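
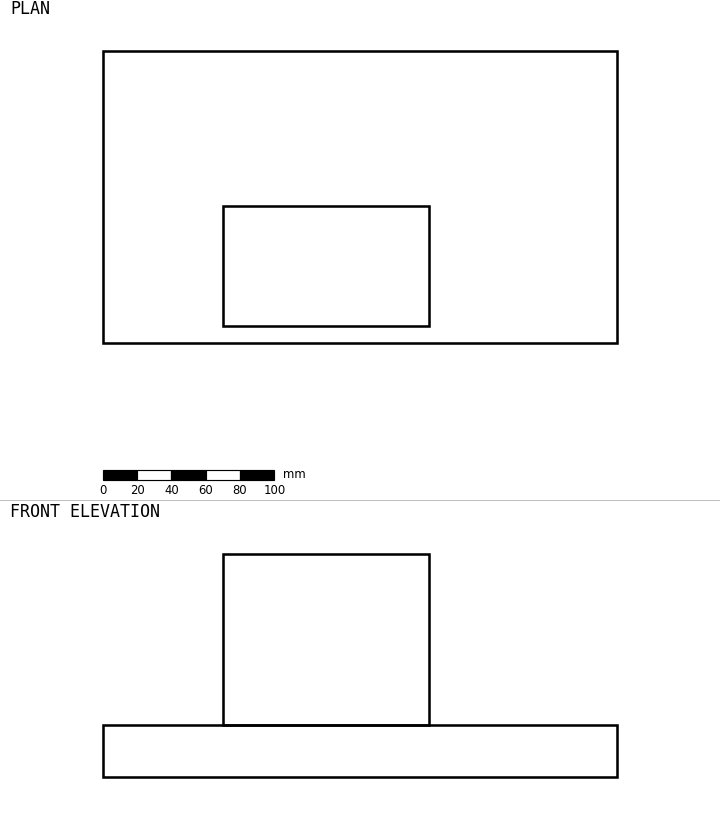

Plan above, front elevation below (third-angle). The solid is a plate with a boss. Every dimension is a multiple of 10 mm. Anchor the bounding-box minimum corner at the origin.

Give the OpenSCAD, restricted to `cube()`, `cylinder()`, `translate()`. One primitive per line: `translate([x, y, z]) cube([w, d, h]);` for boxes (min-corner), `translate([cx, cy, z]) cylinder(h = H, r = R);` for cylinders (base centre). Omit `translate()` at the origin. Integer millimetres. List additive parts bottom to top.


cube([300, 170, 30]);
translate([70, 10, 30]) cube([120, 70, 100]);


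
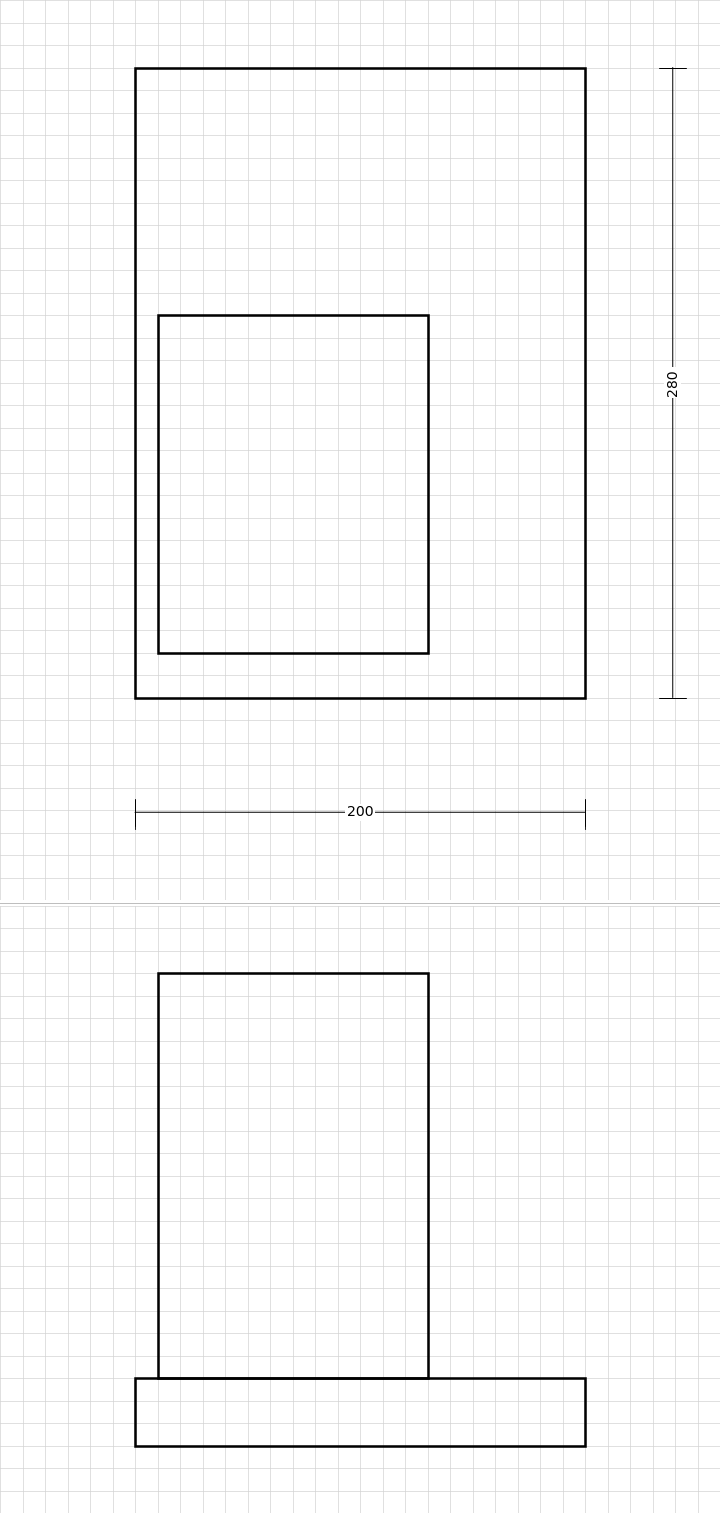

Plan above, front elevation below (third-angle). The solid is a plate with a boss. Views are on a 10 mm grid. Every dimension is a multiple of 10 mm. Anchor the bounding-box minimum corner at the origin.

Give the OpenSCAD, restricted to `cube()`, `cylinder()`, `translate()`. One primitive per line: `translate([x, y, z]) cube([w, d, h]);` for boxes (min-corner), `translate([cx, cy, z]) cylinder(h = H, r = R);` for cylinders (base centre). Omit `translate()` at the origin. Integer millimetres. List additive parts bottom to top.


cube([200, 280, 30]);
translate([10, 20, 30]) cube([120, 150, 180]);


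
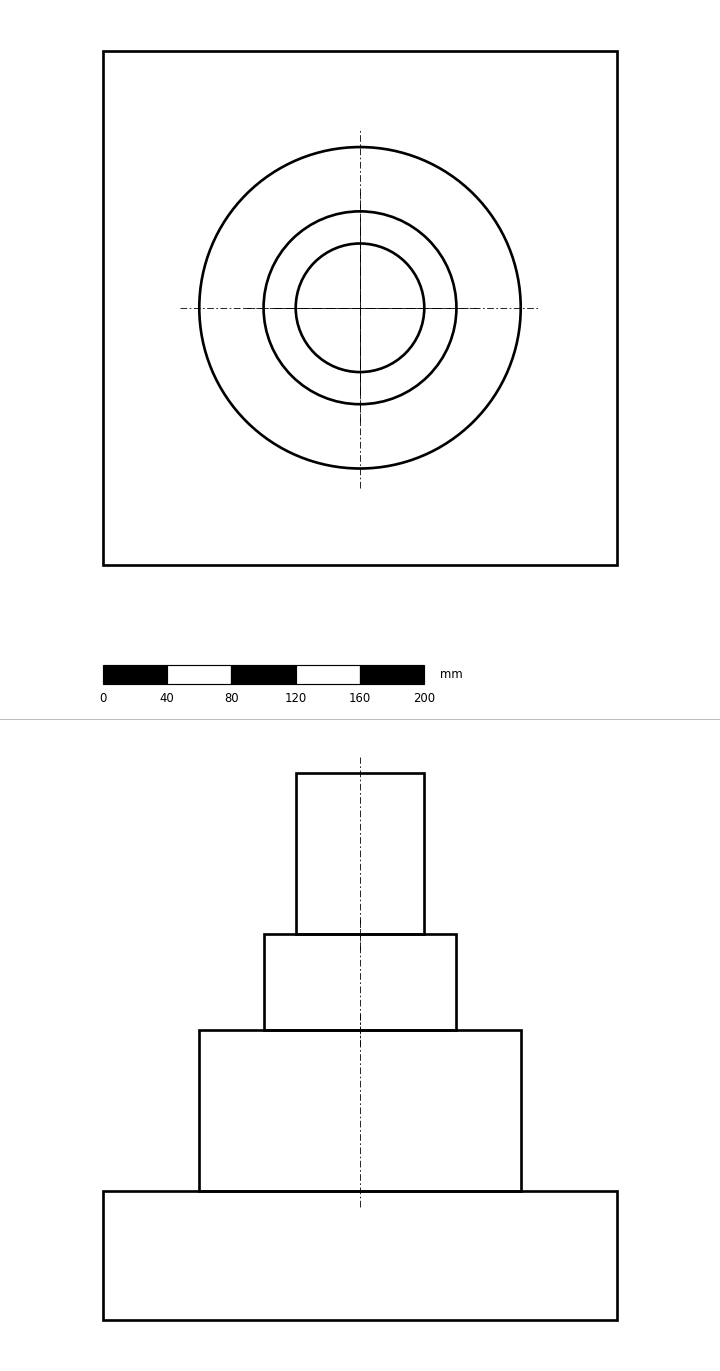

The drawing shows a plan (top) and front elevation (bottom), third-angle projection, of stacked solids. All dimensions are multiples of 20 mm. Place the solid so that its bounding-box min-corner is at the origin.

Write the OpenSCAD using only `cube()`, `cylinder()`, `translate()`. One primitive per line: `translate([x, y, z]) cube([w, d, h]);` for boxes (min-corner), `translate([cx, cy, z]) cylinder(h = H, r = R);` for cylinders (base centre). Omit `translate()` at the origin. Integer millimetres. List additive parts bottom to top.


cube([320, 320, 80]);
translate([160, 160, 80]) cylinder(h = 100, r = 100);
translate([160, 160, 180]) cylinder(h = 60, r = 60);
translate([160, 160, 240]) cylinder(h = 100, r = 40);


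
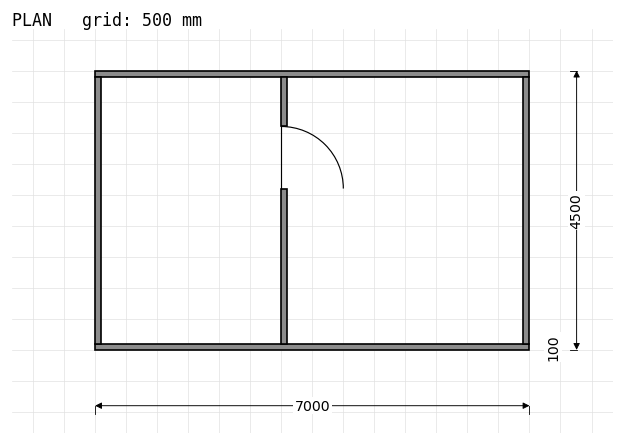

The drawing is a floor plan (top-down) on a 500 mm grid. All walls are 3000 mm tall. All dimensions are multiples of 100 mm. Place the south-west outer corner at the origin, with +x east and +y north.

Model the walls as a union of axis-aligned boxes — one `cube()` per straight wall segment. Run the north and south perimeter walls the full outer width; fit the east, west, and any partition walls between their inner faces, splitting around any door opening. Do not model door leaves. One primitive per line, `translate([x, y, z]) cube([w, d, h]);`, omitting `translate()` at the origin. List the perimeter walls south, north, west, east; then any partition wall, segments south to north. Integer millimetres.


cube([7000, 100, 3000]);
translate([0, 4400, 0]) cube([7000, 100, 3000]);
translate([0, 100, 0]) cube([100, 4300, 3000]);
translate([6900, 100, 0]) cube([100, 4300, 3000]);
translate([3000, 100, 0]) cube([100, 2500, 3000]);
translate([3000, 3600, 0]) cube([100, 800, 3000]);


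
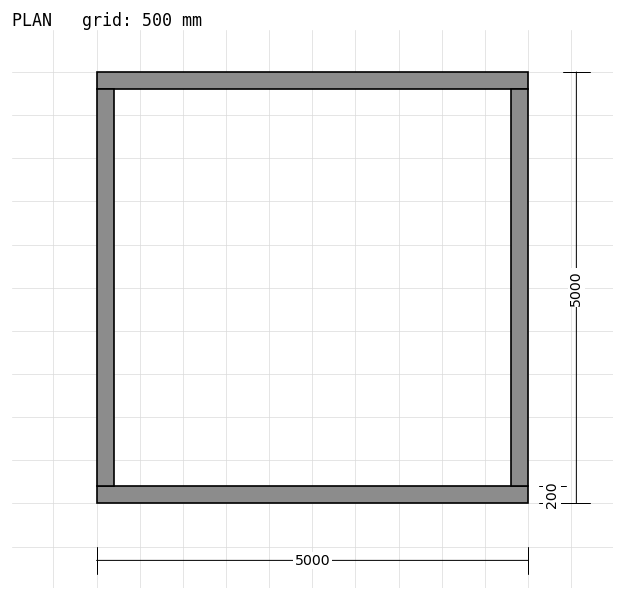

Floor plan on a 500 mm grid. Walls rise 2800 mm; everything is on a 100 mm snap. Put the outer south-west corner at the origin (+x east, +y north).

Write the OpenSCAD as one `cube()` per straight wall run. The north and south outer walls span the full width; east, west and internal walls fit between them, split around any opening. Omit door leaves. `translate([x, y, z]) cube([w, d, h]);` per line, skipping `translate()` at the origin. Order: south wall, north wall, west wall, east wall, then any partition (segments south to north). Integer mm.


cube([5000, 200, 2800]);
translate([0, 4800, 0]) cube([5000, 200, 2800]);
translate([0, 200, 0]) cube([200, 4600, 2800]);
translate([4800, 200, 0]) cube([200, 4600, 2800]);


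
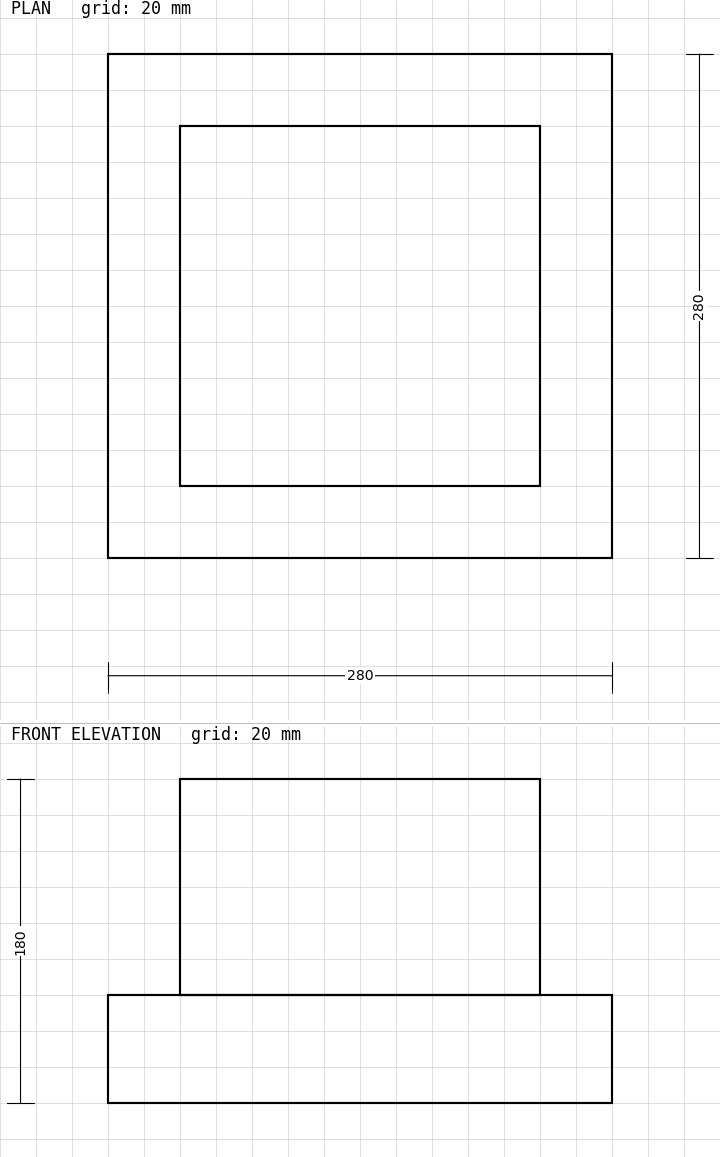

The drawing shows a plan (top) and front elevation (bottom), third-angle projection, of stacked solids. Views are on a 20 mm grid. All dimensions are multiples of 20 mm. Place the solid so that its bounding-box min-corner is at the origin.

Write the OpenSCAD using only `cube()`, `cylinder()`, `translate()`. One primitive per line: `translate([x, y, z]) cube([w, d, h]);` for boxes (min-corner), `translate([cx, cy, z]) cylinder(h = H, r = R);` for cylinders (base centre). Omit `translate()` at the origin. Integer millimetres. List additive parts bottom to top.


cube([280, 280, 60]);
translate([40, 40, 60]) cube([200, 200, 120]);


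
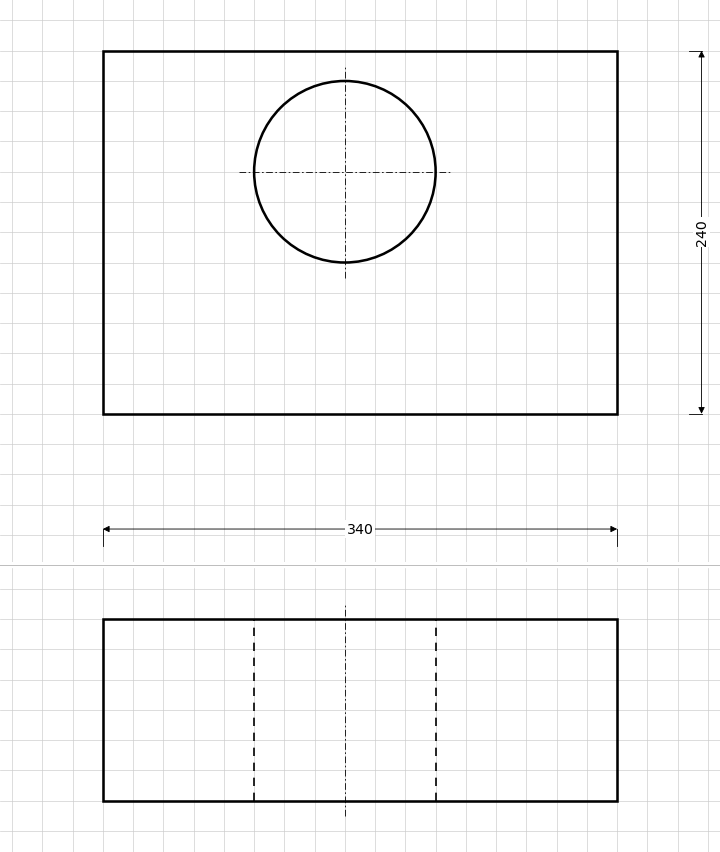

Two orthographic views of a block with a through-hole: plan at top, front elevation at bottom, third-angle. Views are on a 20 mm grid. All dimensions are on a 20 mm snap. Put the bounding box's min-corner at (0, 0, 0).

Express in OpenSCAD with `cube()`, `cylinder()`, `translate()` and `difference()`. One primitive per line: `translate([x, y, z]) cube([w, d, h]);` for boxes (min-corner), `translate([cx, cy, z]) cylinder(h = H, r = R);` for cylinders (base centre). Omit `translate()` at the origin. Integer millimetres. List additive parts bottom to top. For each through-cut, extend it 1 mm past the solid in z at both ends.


difference() {
  cube([340, 240, 120]);
  translate([160, 160, -1]) cylinder(h = 122, r = 60);
}


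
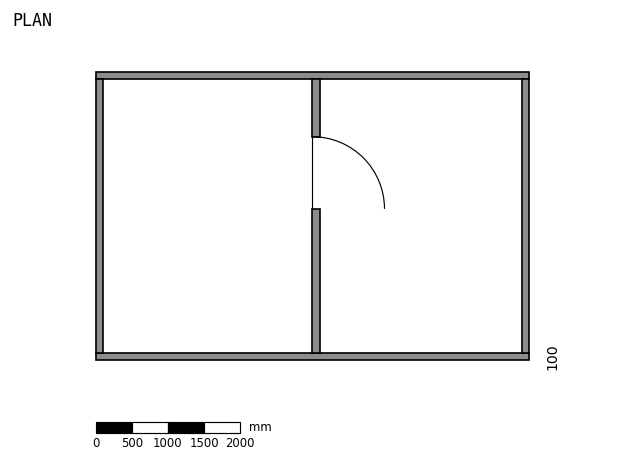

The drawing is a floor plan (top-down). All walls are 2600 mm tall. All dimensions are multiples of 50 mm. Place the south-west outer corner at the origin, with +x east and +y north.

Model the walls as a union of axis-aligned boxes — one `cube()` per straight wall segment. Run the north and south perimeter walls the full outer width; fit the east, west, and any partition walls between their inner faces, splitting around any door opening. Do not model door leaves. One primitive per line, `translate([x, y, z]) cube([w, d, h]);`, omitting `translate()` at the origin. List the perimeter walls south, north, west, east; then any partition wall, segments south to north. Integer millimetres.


cube([6000, 100, 2600]);
translate([0, 3900, 0]) cube([6000, 100, 2600]);
translate([0, 100, 0]) cube([100, 3800, 2600]);
translate([5900, 100, 0]) cube([100, 3800, 2600]);
translate([3000, 100, 0]) cube([100, 2000, 2600]);
translate([3000, 3100, 0]) cube([100, 800, 2600]);


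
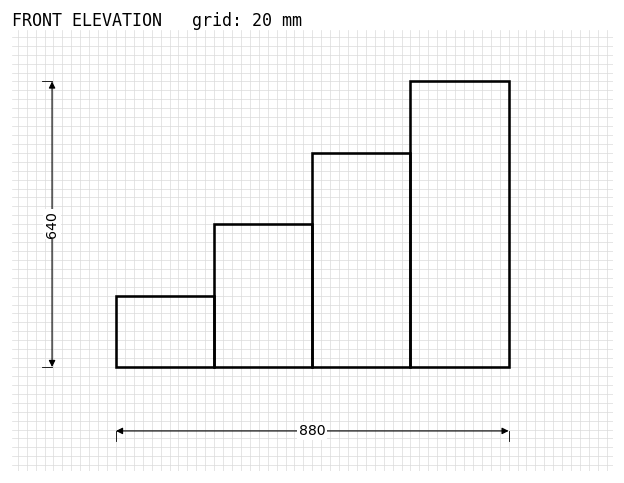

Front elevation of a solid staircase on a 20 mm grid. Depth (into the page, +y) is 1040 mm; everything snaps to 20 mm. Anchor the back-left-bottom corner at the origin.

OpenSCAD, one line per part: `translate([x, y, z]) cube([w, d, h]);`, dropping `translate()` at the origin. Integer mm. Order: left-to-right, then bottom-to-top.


cube([220, 1040, 160]);
translate([220, 0, 0]) cube([220, 1040, 320]);
translate([440, 0, 0]) cube([220, 1040, 480]);
translate([660, 0, 0]) cube([220, 1040, 640]);


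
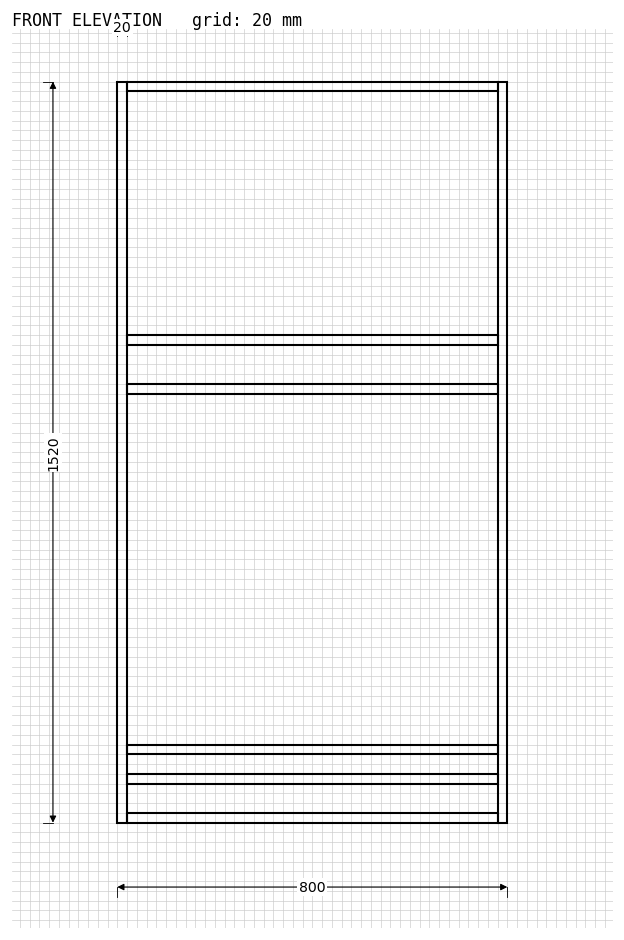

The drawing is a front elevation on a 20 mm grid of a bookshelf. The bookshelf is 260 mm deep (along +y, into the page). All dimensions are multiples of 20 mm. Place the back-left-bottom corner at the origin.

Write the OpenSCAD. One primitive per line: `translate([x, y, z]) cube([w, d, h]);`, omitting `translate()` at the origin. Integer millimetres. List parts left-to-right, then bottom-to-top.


cube([20, 260, 1520]);
translate([20, 0, 0]) cube([760, 260, 20]);
translate([20, 0, 80]) cube([760, 260, 20]);
translate([20, 0, 140]) cube([760, 260, 20]);
translate([20, 0, 880]) cube([760, 260, 20]);
translate([20, 0, 980]) cube([760, 260, 20]);
translate([20, 0, 1500]) cube([760, 260, 20]);
translate([780, 0, 0]) cube([20, 260, 1520]);


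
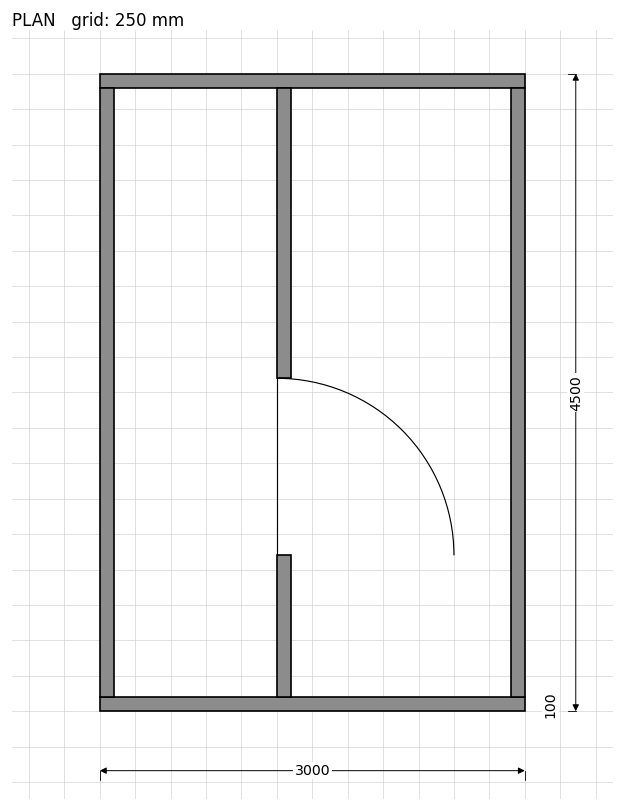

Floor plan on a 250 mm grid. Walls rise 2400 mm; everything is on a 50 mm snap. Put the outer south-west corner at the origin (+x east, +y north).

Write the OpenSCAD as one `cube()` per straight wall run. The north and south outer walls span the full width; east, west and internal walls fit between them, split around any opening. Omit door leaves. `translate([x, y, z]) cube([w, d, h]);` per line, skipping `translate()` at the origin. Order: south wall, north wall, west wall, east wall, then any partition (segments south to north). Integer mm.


cube([3000, 100, 2400]);
translate([0, 4400, 0]) cube([3000, 100, 2400]);
translate([0, 100, 0]) cube([100, 4300, 2400]);
translate([2900, 100, 0]) cube([100, 4300, 2400]);
translate([1250, 100, 0]) cube([100, 1000, 2400]);
translate([1250, 2350, 0]) cube([100, 2050, 2400]);


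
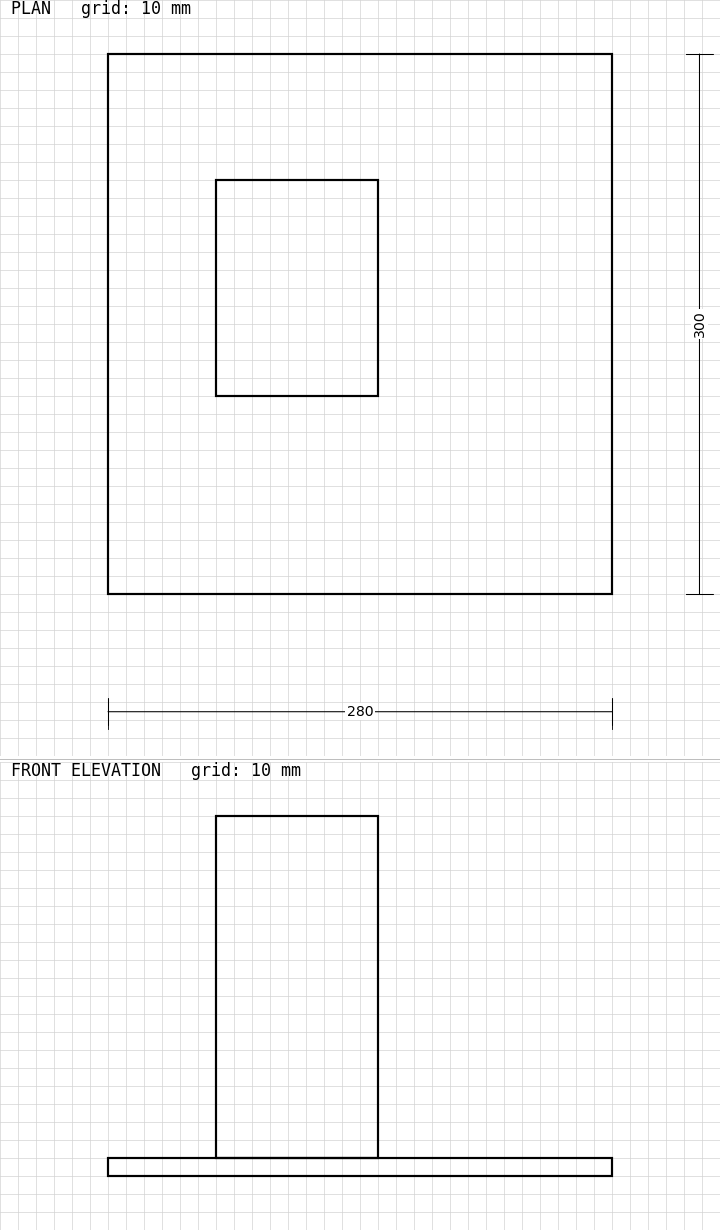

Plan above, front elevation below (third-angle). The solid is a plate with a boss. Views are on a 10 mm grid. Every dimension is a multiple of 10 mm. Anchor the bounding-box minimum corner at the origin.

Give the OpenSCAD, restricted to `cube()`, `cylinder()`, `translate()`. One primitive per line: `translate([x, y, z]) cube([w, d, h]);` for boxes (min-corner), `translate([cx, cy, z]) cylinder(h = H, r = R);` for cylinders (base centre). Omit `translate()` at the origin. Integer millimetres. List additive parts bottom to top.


cube([280, 300, 10]);
translate([60, 110, 10]) cube([90, 120, 190]);


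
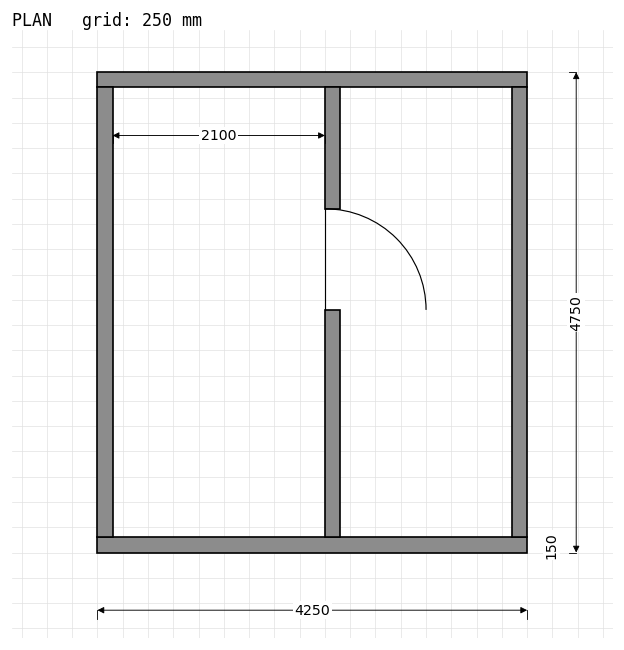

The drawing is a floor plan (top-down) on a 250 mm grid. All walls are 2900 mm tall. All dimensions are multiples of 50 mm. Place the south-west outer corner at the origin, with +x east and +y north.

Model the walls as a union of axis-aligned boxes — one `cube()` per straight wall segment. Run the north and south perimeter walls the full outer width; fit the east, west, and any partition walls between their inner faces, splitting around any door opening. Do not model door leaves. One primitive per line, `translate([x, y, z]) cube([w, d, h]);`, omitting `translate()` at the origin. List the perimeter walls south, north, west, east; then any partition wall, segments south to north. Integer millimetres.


cube([4250, 150, 2900]);
translate([0, 4600, 0]) cube([4250, 150, 2900]);
translate([0, 150, 0]) cube([150, 4450, 2900]);
translate([4100, 150, 0]) cube([150, 4450, 2900]);
translate([2250, 150, 0]) cube([150, 2250, 2900]);
translate([2250, 3400, 0]) cube([150, 1200, 2900]);


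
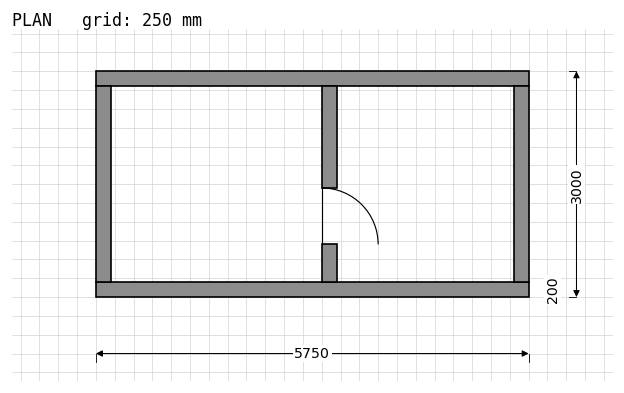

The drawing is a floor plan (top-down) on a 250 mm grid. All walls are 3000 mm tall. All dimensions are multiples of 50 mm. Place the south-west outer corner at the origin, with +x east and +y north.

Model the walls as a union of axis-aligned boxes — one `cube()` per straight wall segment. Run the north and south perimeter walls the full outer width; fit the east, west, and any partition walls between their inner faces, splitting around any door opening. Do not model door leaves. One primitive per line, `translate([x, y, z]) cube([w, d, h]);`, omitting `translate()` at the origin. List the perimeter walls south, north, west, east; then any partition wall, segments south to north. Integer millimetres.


cube([5750, 200, 3000]);
translate([0, 2800, 0]) cube([5750, 200, 3000]);
translate([0, 200, 0]) cube([200, 2600, 3000]);
translate([5550, 200, 0]) cube([200, 2600, 3000]);
translate([3000, 200, 0]) cube([200, 500, 3000]);
translate([3000, 1450, 0]) cube([200, 1350, 3000]);


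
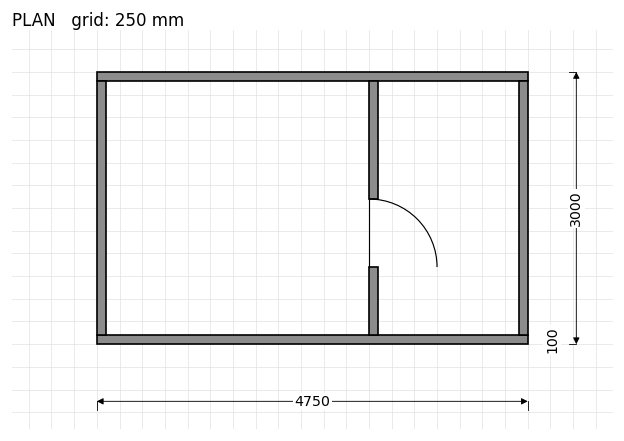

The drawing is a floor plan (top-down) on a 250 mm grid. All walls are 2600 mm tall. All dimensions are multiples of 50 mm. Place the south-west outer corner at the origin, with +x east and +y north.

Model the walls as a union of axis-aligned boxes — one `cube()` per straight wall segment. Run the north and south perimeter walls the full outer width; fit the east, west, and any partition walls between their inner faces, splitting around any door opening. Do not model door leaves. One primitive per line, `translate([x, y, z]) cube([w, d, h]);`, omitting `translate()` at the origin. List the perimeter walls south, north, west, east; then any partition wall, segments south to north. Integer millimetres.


cube([4750, 100, 2600]);
translate([0, 2900, 0]) cube([4750, 100, 2600]);
translate([0, 100, 0]) cube([100, 2800, 2600]);
translate([4650, 100, 0]) cube([100, 2800, 2600]);
translate([3000, 100, 0]) cube([100, 750, 2600]);
translate([3000, 1600, 0]) cube([100, 1300, 2600]);


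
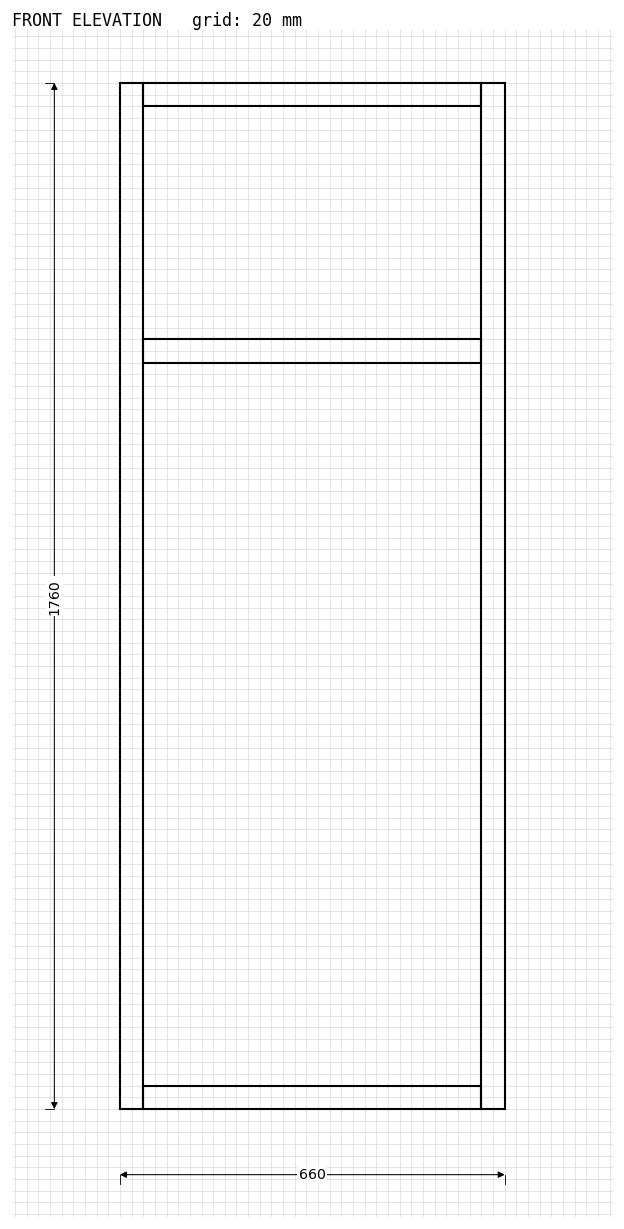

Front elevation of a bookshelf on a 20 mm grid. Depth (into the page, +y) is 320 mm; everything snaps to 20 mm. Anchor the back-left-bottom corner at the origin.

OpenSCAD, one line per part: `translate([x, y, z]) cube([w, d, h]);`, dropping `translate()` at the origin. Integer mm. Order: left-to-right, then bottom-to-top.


cube([40, 320, 1760]);
translate([40, 0, 0]) cube([580, 320, 40]);
translate([40, 0, 1280]) cube([580, 320, 40]);
translate([40, 0, 1720]) cube([580, 320, 40]);
translate([620, 0, 0]) cube([40, 320, 1760]);


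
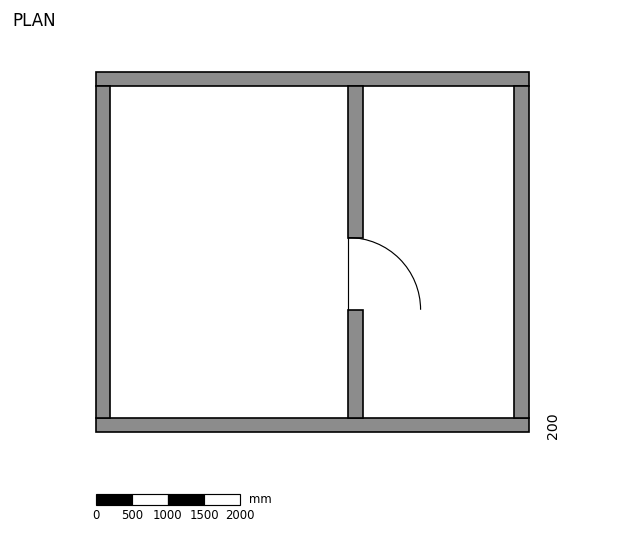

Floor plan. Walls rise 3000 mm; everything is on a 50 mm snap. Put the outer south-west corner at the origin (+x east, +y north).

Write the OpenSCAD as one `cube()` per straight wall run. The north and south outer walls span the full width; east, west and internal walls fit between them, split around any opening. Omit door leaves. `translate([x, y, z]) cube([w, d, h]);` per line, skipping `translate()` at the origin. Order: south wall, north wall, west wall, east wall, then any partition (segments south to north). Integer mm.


cube([6000, 200, 3000]);
translate([0, 4800, 0]) cube([6000, 200, 3000]);
translate([0, 200, 0]) cube([200, 4600, 3000]);
translate([5800, 200, 0]) cube([200, 4600, 3000]);
translate([3500, 200, 0]) cube([200, 1500, 3000]);
translate([3500, 2700, 0]) cube([200, 2100, 3000]);


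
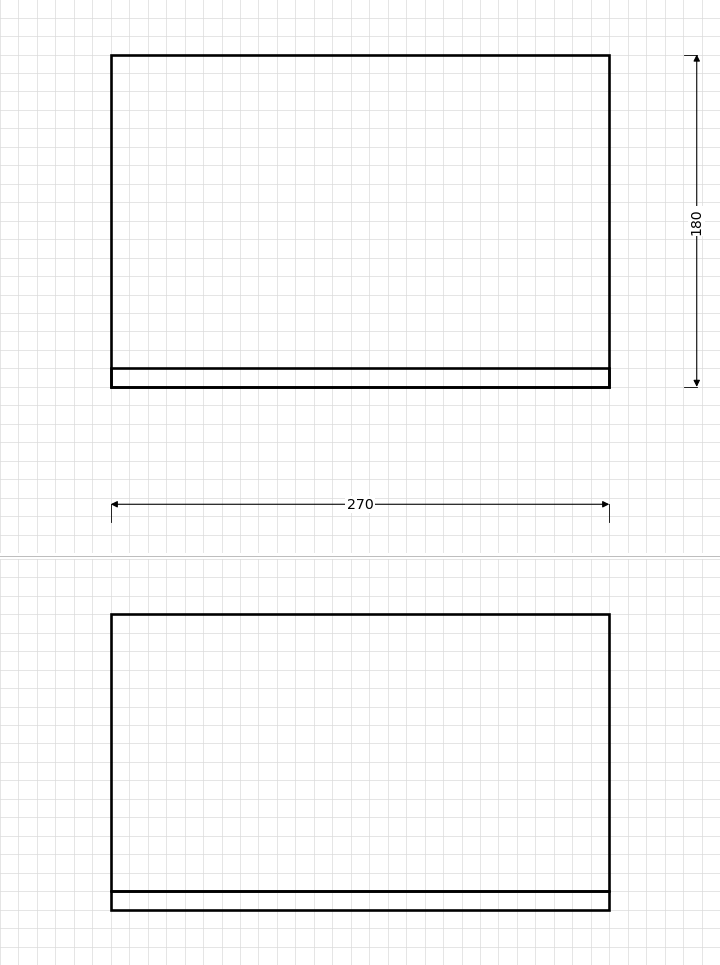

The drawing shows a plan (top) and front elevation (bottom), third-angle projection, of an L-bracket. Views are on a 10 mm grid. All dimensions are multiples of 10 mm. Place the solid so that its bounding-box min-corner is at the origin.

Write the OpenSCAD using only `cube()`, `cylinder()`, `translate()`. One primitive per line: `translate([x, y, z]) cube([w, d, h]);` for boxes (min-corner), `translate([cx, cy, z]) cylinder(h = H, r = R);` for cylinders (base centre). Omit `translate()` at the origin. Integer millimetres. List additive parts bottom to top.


cube([270, 180, 10]);
translate([0, 0, 10]) cube([270, 10, 150]);


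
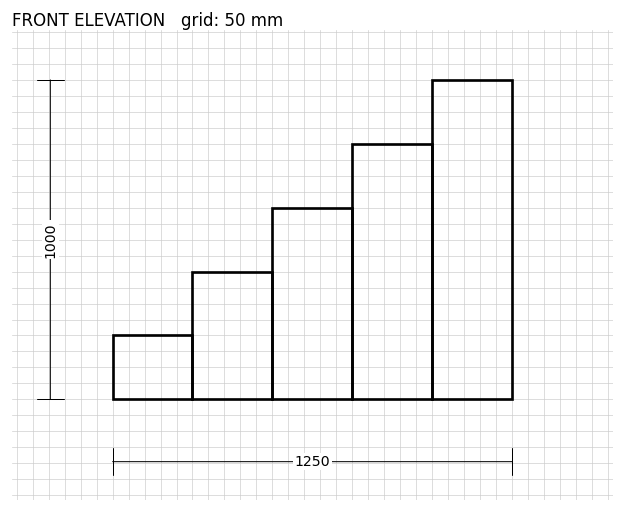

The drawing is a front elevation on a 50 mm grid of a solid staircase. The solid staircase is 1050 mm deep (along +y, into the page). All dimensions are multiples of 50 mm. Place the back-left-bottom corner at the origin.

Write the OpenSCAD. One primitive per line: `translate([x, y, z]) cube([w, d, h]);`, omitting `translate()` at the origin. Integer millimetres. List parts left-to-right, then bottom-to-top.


cube([250, 1050, 200]);
translate([250, 0, 0]) cube([250, 1050, 400]);
translate([500, 0, 0]) cube([250, 1050, 600]);
translate([750, 0, 0]) cube([250, 1050, 800]);
translate([1000, 0, 0]) cube([250, 1050, 1000]);


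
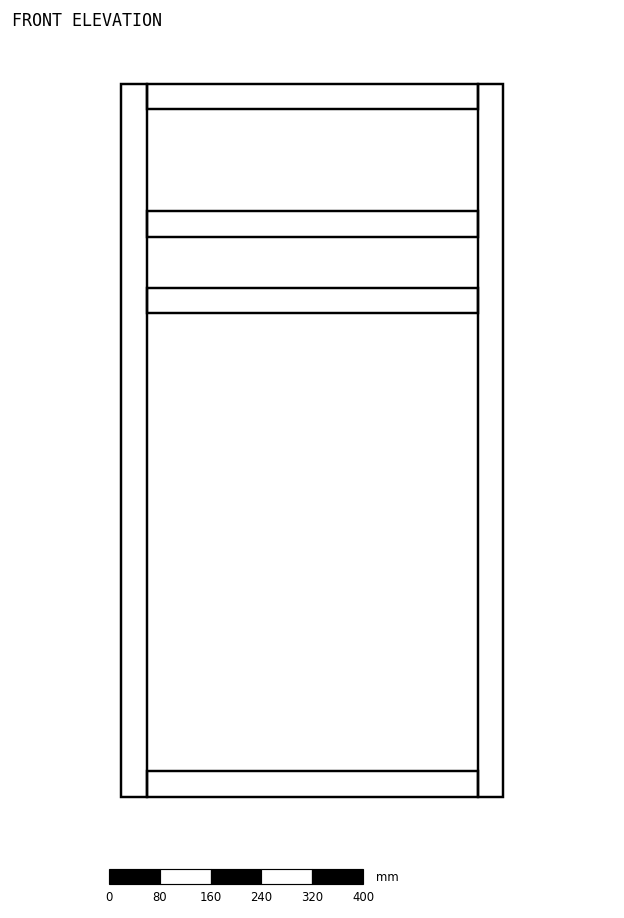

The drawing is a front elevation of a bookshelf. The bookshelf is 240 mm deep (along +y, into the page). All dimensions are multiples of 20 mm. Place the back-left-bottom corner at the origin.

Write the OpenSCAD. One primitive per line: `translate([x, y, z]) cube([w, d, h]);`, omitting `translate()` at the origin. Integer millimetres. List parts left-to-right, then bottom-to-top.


cube([40, 240, 1120]);
translate([40, 0, 0]) cube([520, 240, 40]);
translate([40, 0, 760]) cube([520, 240, 40]);
translate([40, 0, 880]) cube([520, 240, 40]);
translate([40, 0, 1080]) cube([520, 240, 40]);
translate([560, 0, 0]) cube([40, 240, 1120]);


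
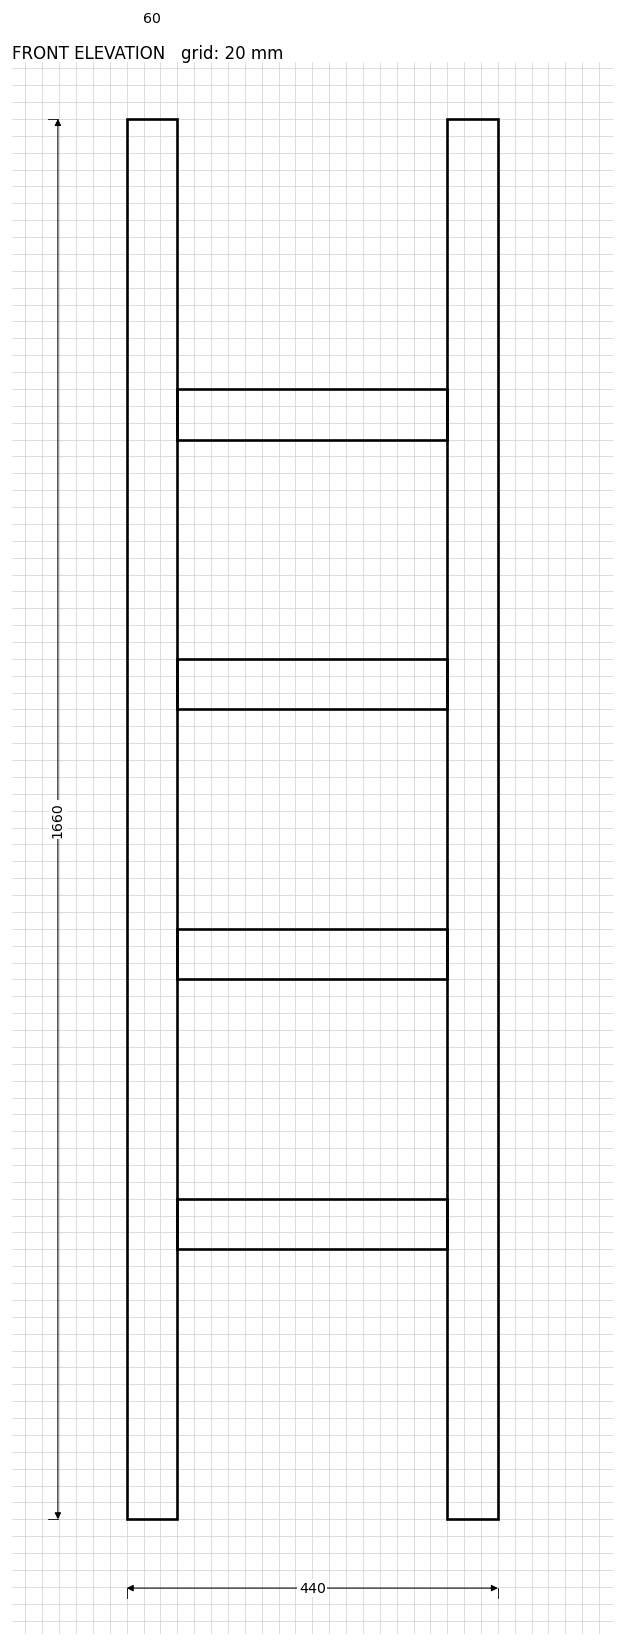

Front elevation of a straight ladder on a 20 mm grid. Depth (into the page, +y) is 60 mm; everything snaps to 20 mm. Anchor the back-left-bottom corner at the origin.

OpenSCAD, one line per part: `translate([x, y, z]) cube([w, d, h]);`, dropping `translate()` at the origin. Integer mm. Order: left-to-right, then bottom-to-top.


cube([60, 60, 1660]);
translate([60, 0, 320]) cube([320, 60, 60]);
translate([60, 0, 640]) cube([320, 60, 60]);
translate([60, 0, 960]) cube([320, 60, 60]);
translate([60, 0, 1280]) cube([320, 60, 60]);
translate([380, 0, 0]) cube([60, 60, 1660]);


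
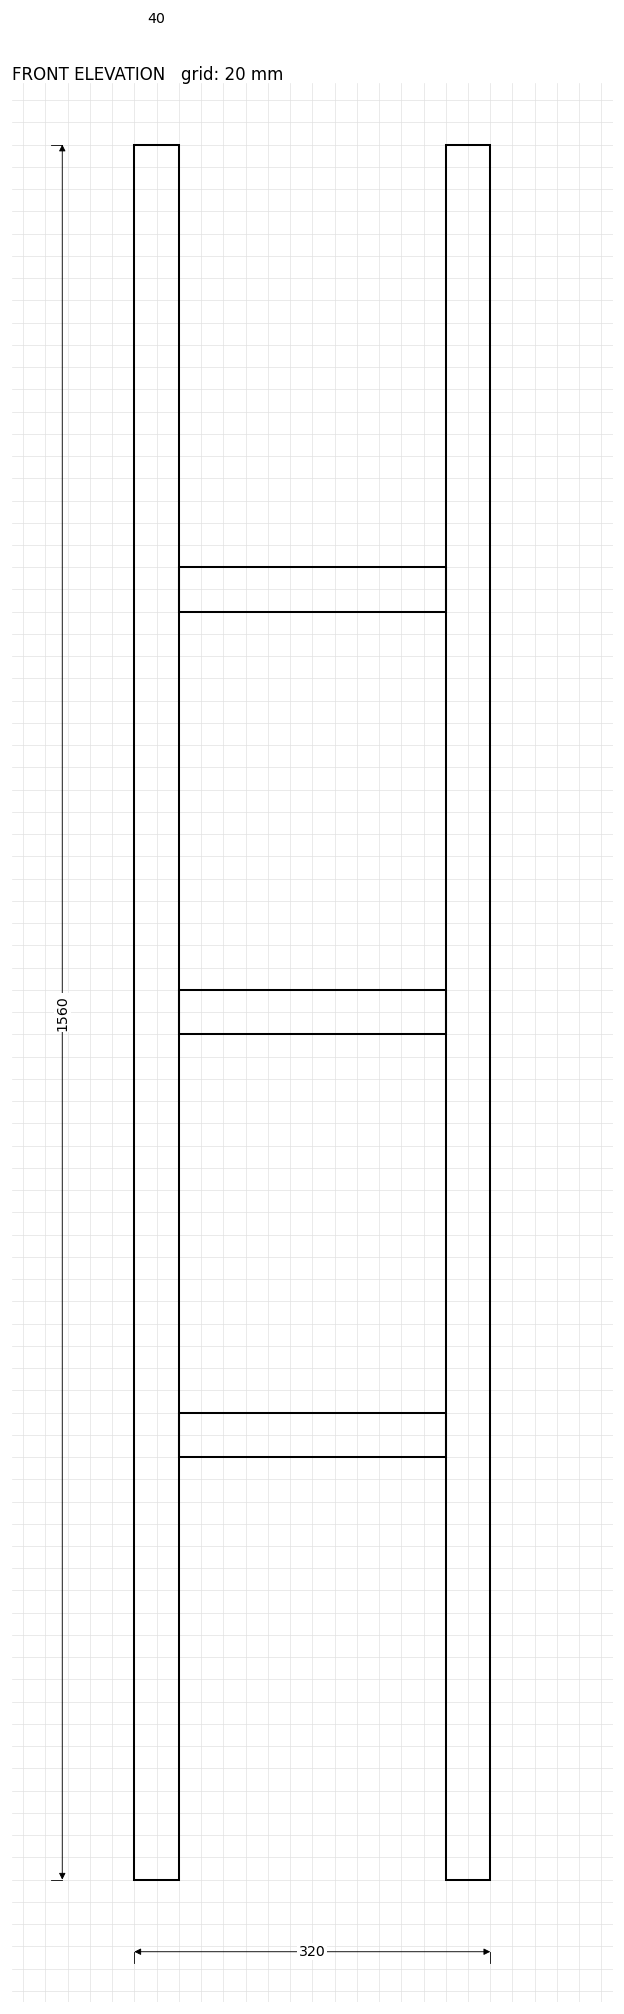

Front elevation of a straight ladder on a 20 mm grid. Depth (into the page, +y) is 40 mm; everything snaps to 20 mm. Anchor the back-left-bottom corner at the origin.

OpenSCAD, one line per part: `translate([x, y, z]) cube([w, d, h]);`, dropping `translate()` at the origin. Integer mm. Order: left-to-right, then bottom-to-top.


cube([40, 40, 1560]);
translate([40, 0, 380]) cube([240, 40, 40]);
translate([40, 0, 760]) cube([240, 40, 40]);
translate([40, 0, 1140]) cube([240, 40, 40]);
translate([280, 0, 0]) cube([40, 40, 1560]);


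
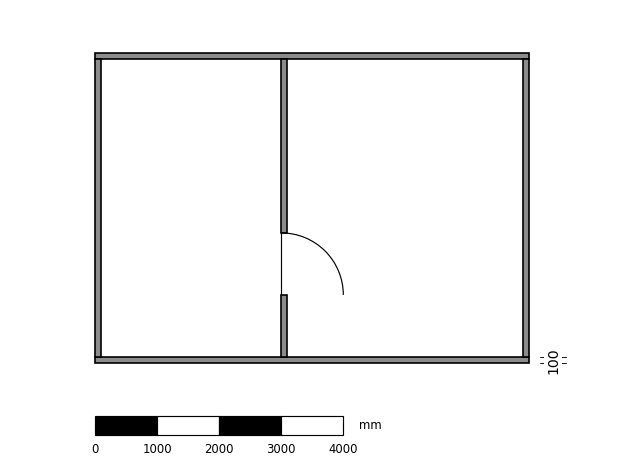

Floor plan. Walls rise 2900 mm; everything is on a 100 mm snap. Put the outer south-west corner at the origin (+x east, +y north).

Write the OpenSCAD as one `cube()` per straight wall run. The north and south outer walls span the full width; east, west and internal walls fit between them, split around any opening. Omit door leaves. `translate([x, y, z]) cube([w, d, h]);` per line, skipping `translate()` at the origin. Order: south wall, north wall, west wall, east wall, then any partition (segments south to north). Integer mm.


cube([7000, 100, 2900]);
translate([0, 4900, 0]) cube([7000, 100, 2900]);
translate([0, 100, 0]) cube([100, 4800, 2900]);
translate([6900, 100, 0]) cube([100, 4800, 2900]);
translate([3000, 100, 0]) cube([100, 1000, 2900]);
translate([3000, 2100, 0]) cube([100, 2800, 2900]);


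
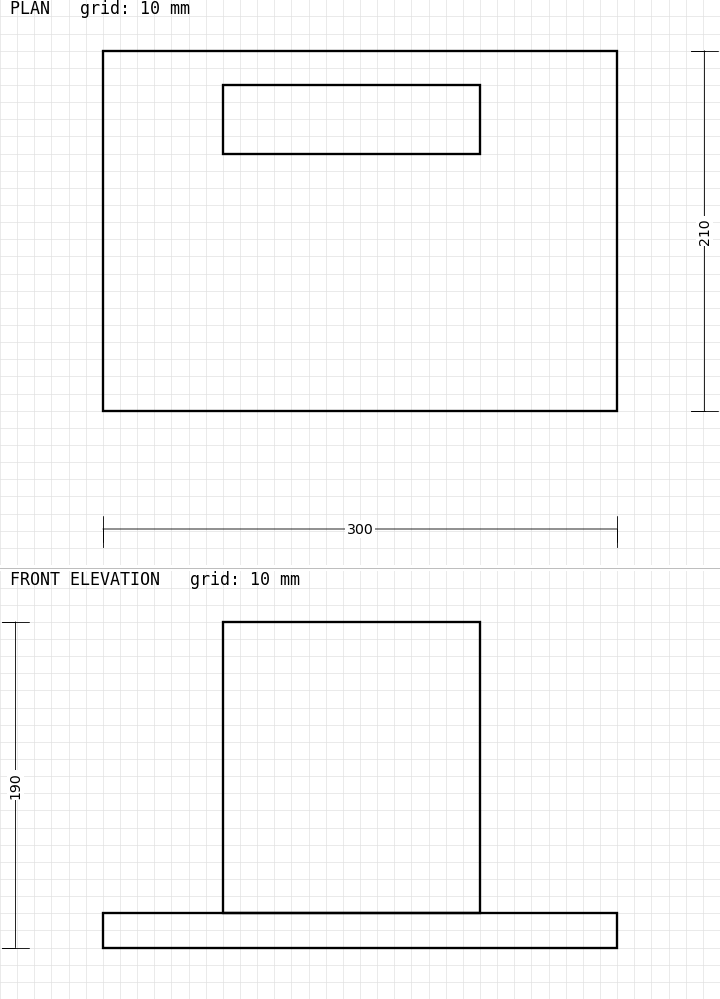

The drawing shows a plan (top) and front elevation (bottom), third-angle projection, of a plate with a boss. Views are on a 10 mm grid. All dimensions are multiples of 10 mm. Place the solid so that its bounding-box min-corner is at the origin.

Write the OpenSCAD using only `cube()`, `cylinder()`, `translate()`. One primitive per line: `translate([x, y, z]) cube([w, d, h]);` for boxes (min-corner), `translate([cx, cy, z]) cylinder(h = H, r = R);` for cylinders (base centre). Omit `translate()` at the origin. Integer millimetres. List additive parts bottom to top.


cube([300, 210, 20]);
translate([70, 150, 20]) cube([150, 40, 170]);


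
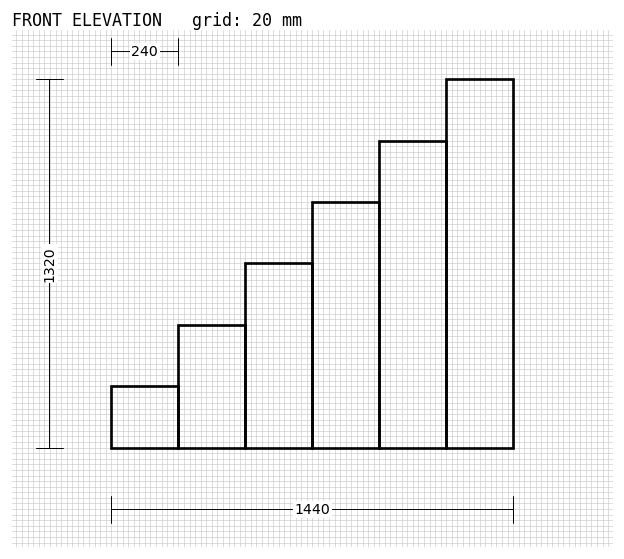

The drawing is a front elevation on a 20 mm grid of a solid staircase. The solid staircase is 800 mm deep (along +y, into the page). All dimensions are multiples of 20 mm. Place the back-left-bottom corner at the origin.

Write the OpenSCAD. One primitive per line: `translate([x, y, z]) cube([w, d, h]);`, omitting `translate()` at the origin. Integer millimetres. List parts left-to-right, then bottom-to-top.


cube([240, 800, 220]);
translate([240, 0, 0]) cube([240, 800, 440]);
translate([480, 0, 0]) cube([240, 800, 660]);
translate([720, 0, 0]) cube([240, 800, 880]);
translate([960, 0, 0]) cube([240, 800, 1100]);
translate([1200, 0, 0]) cube([240, 800, 1320]);


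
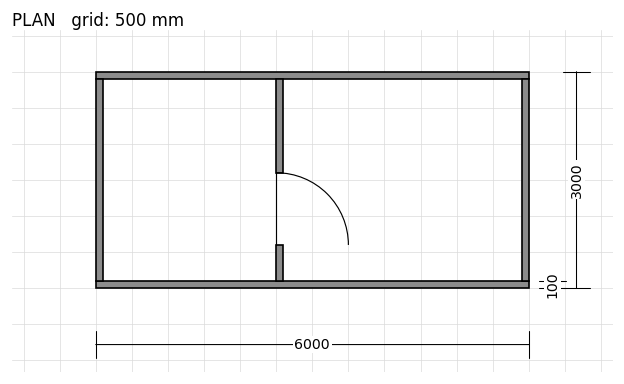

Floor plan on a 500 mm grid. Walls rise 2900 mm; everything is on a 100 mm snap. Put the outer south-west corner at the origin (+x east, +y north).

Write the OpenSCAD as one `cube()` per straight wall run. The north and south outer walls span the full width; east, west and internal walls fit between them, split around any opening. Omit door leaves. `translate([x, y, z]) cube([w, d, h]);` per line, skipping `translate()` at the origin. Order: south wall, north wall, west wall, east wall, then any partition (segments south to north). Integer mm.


cube([6000, 100, 2900]);
translate([0, 2900, 0]) cube([6000, 100, 2900]);
translate([0, 100, 0]) cube([100, 2800, 2900]);
translate([5900, 100, 0]) cube([100, 2800, 2900]);
translate([2500, 100, 0]) cube([100, 500, 2900]);
translate([2500, 1600, 0]) cube([100, 1300, 2900]);


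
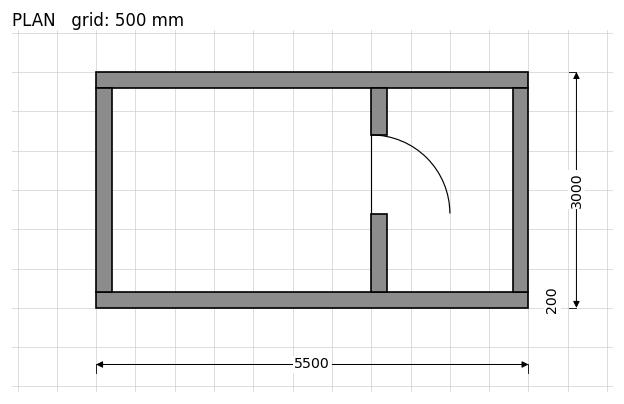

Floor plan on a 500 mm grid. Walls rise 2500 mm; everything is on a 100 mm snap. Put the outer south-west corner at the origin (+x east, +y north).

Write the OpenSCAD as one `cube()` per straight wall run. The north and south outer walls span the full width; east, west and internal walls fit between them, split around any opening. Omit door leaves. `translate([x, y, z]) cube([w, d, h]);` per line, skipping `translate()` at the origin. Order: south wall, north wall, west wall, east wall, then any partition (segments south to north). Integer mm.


cube([5500, 200, 2500]);
translate([0, 2800, 0]) cube([5500, 200, 2500]);
translate([0, 200, 0]) cube([200, 2600, 2500]);
translate([5300, 200, 0]) cube([200, 2600, 2500]);
translate([3500, 200, 0]) cube([200, 1000, 2500]);
translate([3500, 2200, 0]) cube([200, 600, 2500]);


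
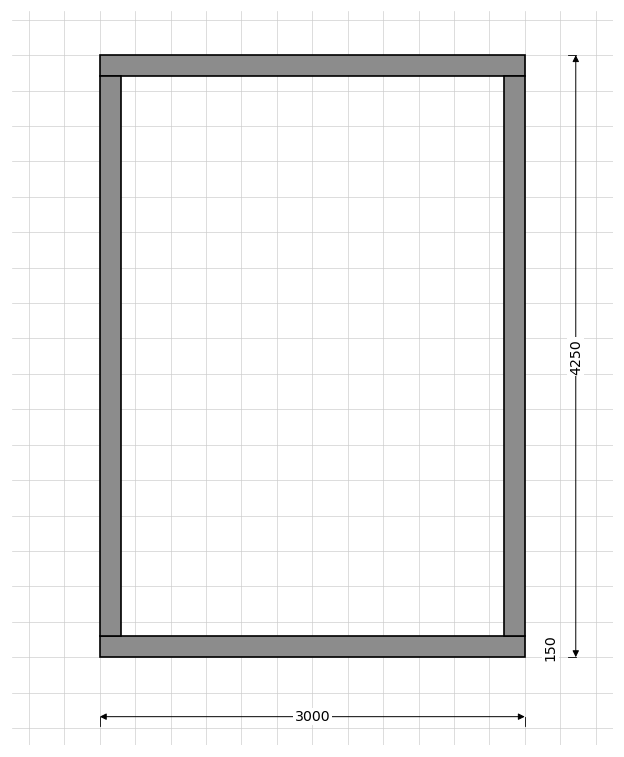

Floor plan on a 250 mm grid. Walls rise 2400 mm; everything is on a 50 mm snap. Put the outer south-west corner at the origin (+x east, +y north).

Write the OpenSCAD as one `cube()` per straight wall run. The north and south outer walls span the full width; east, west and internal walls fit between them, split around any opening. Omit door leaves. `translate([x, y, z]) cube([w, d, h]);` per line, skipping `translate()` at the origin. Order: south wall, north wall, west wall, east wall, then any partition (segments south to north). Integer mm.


cube([3000, 150, 2400]);
translate([0, 4100, 0]) cube([3000, 150, 2400]);
translate([0, 150, 0]) cube([150, 3950, 2400]);
translate([2850, 150, 0]) cube([150, 3950, 2400]);


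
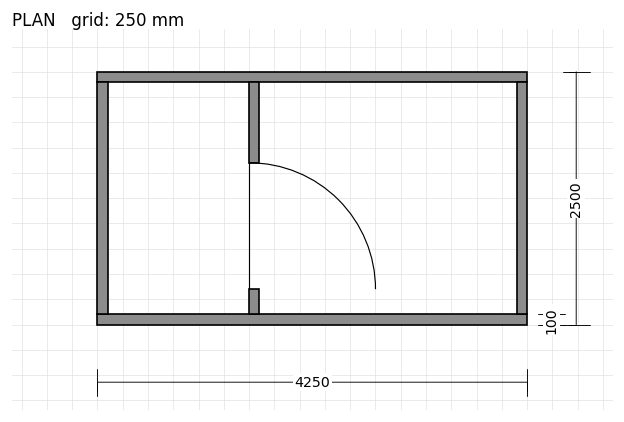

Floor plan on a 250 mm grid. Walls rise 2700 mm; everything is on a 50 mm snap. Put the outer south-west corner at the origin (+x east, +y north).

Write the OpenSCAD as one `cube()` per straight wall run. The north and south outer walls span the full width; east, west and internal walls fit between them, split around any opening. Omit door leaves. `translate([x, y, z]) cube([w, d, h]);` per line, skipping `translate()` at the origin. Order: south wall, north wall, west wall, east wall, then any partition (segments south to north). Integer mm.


cube([4250, 100, 2700]);
translate([0, 2400, 0]) cube([4250, 100, 2700]);
translate([0, 100, 0]) cube([100, 2300, 2700]);
translate([4150, 100, 0]) cube([100, 2300, 2700]);
translate([1500, 100, 0]) cube([100, 250, 2700]);
translate([1500, 1600, 0]) cube([100, 800, 2700]);


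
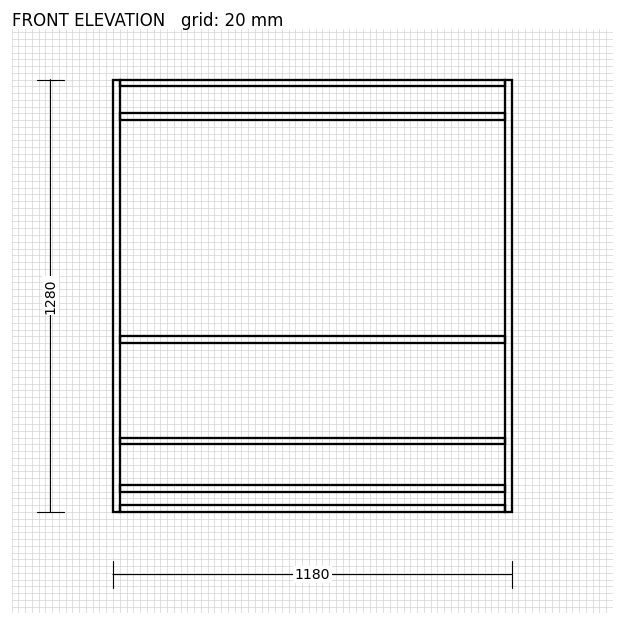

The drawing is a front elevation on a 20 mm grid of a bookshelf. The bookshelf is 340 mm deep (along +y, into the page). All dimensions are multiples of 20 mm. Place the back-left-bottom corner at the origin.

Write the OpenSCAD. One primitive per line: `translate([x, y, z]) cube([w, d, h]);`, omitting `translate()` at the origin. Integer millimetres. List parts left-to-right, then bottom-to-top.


cube([20, 340, 1280]);
translate([20, 0, 0]) cube([1140, 340, 20]);
translate([20, 0, 60]) cube([1140, 340, 20]);
translate([20, 0, 200]) cube([1140, 340, 20]);
translate([20, 0, 500]) cube([1140, 340, 20]);
translate([20, 0, 1160]) cube([1140, 340, 20]);
translate([20, 0, 1260]) cube([1140, 340, 20]);
translate([1160, 0, 0]) cube([20, 340, 1280]);


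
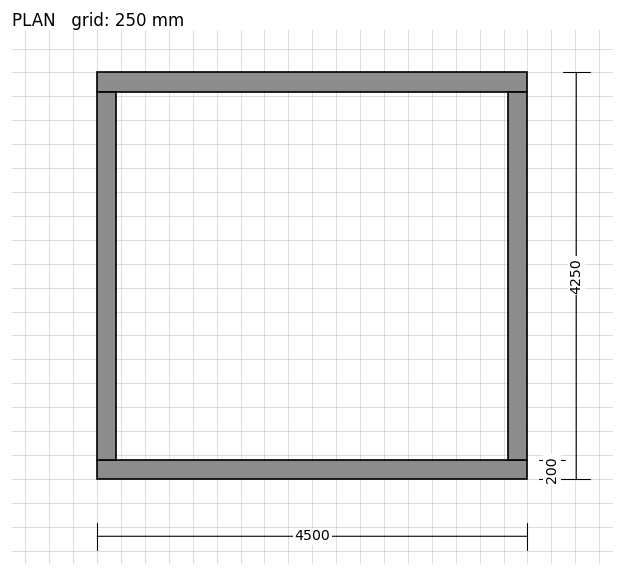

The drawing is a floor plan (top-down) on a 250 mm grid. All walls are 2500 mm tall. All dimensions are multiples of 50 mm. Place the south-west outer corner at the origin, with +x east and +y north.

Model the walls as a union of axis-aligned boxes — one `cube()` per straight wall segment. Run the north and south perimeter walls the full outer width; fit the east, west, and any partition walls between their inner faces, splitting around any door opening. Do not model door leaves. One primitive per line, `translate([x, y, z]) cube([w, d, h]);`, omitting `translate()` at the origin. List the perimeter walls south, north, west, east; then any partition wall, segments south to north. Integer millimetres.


cube([4500, 200, 2500]);
translate([0, 4050, 0]) cube([4500, 200, 2500]);
translate([0, 200, 0]) cube([200, 3850, 2500]);
translate([4300, 200, 0]) cube([200, 3850, 2500]);


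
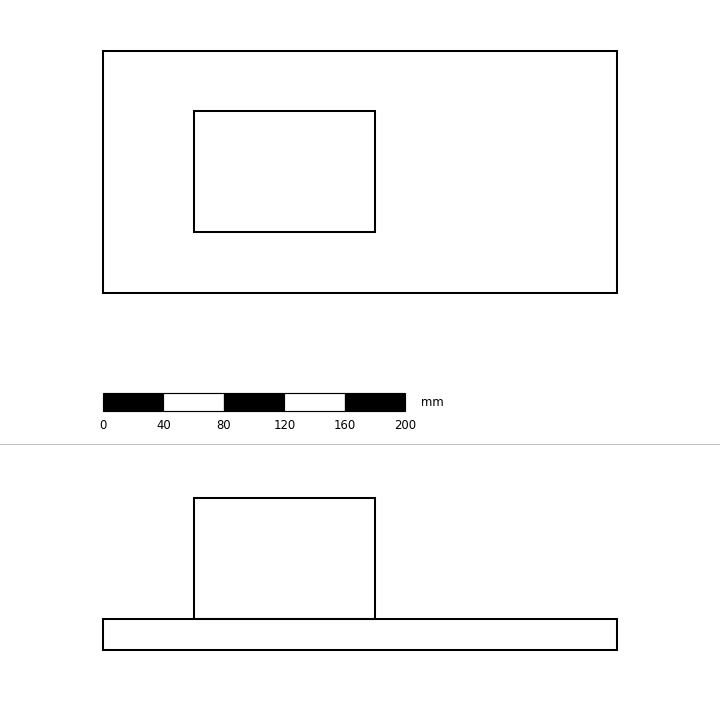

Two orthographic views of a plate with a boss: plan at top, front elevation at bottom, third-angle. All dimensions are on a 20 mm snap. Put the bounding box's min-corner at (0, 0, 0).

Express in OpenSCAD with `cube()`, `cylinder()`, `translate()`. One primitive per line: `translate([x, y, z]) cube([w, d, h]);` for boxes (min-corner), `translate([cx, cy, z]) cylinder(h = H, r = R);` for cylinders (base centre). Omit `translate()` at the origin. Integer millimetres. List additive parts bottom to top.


cube([340, 160, 20]);
translate([60, 40, 20]) cube([120, 80, 80]);


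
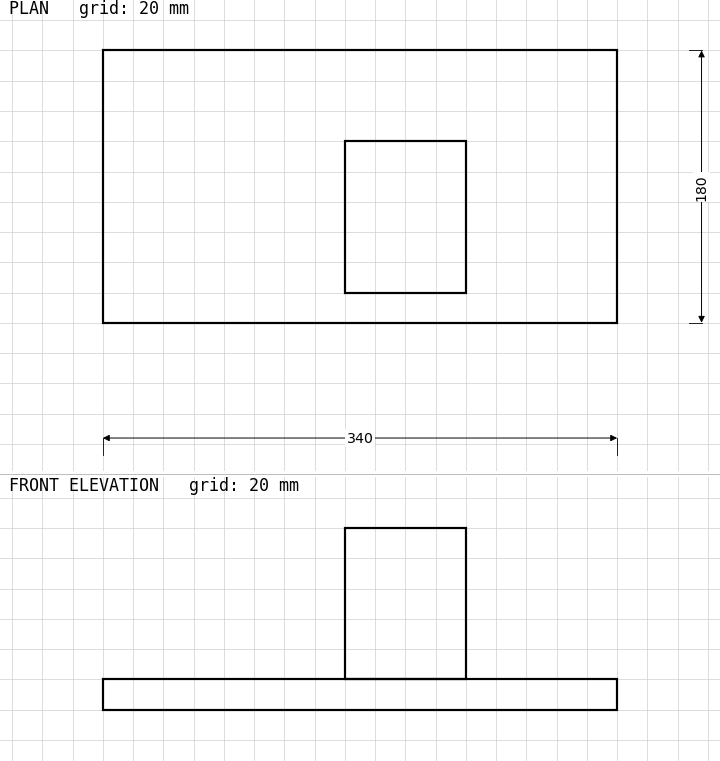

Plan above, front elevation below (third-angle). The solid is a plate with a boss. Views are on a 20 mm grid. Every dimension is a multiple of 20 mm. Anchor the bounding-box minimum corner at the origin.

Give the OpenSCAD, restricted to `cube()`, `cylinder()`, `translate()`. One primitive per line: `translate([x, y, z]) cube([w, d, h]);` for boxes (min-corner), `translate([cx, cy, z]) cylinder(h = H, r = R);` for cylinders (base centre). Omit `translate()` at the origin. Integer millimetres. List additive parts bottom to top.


cube([340, 180, 20]);
translate([160, 20, 20]) cube([80, 100, 100]);


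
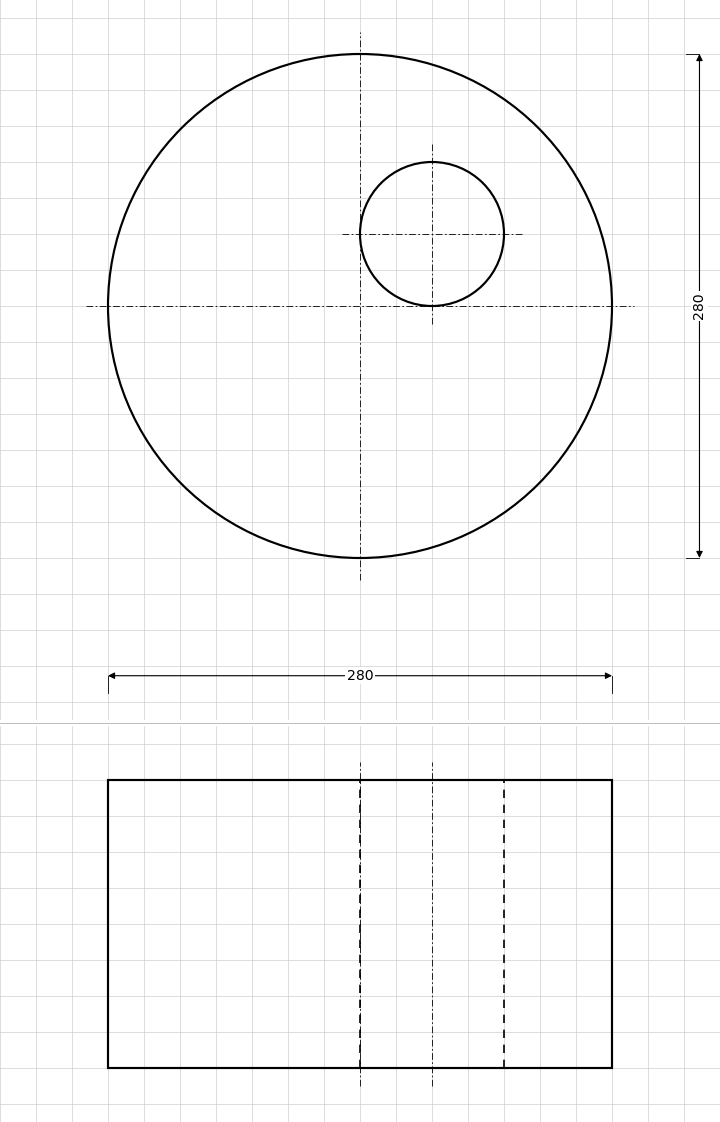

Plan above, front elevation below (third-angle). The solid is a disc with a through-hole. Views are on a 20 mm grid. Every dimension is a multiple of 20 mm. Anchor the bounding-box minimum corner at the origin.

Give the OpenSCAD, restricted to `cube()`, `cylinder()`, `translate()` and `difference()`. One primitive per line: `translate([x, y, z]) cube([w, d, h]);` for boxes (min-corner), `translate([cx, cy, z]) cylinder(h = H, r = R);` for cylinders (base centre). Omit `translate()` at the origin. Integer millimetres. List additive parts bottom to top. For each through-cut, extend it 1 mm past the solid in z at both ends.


difference() {
  translate([140, 140, 0]) cylinder(h = 160, r = 140);
  translate([180, 180, -1]) cylinder(h = 162, r = 40);
}


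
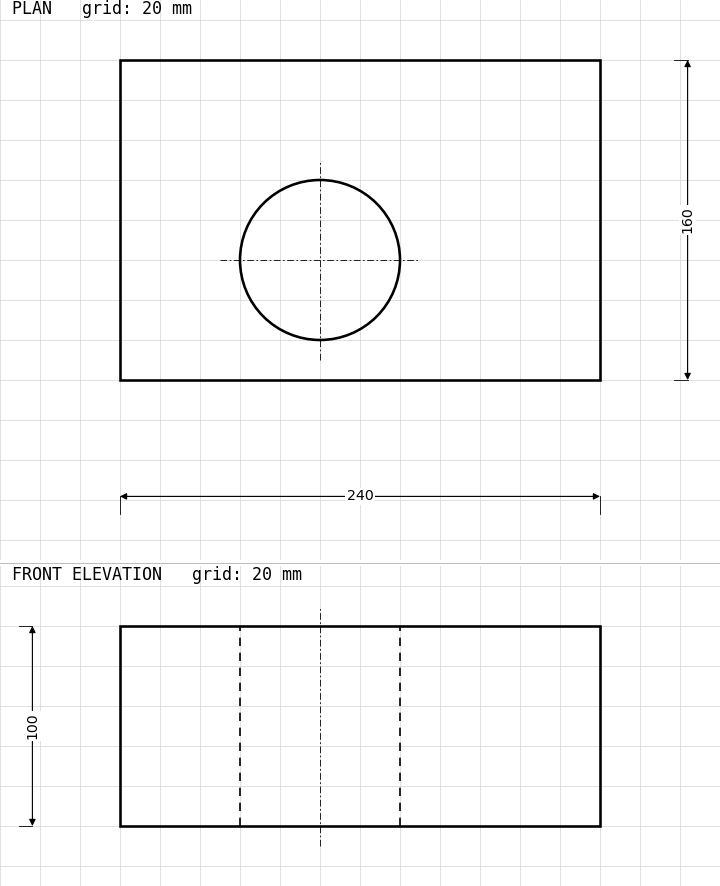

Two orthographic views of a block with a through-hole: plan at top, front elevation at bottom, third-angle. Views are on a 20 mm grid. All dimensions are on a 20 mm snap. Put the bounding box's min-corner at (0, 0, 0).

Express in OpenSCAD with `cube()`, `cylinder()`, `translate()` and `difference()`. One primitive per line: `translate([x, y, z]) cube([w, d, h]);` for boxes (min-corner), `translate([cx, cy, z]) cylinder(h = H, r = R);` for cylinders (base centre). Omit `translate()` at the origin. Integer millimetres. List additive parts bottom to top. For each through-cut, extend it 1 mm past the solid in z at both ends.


difference() {
  cube([240, 160, 100]);
  translate([100, 60, -1]) cylinder(h = 102, r = 40);
}


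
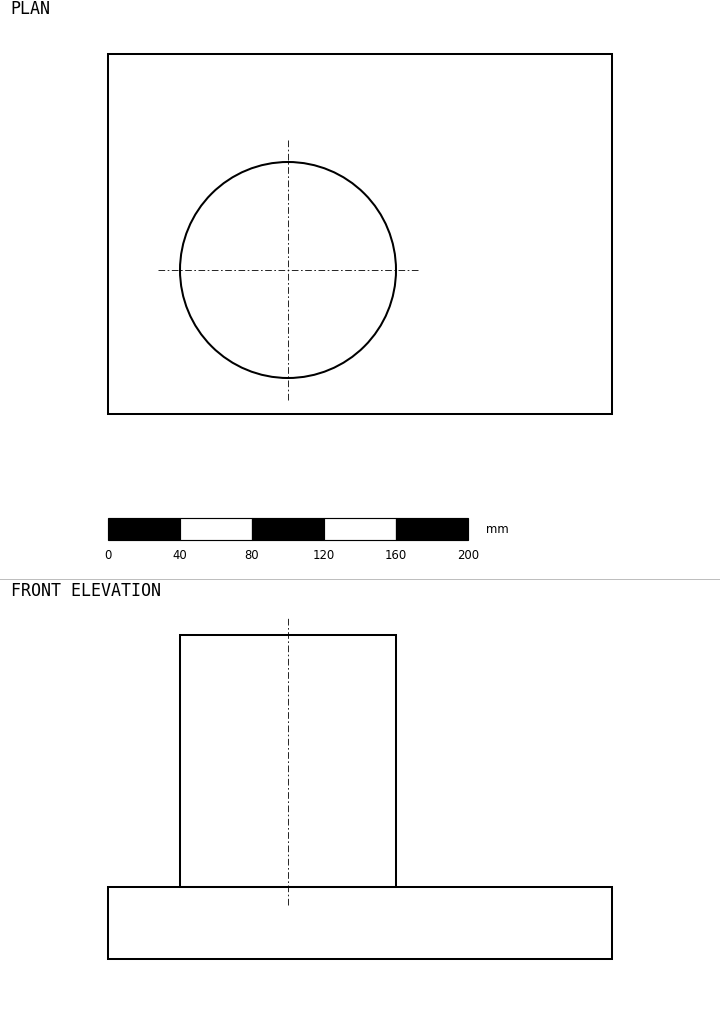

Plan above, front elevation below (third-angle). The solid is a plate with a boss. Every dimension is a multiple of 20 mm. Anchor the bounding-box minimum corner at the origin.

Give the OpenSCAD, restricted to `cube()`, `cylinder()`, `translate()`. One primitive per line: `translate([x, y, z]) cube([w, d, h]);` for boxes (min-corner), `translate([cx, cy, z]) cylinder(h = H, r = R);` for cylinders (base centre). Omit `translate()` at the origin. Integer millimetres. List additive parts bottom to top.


cube([280, 200, 40]);
translate([100, 80, 40]) cylinder(h = 140, r = 60);


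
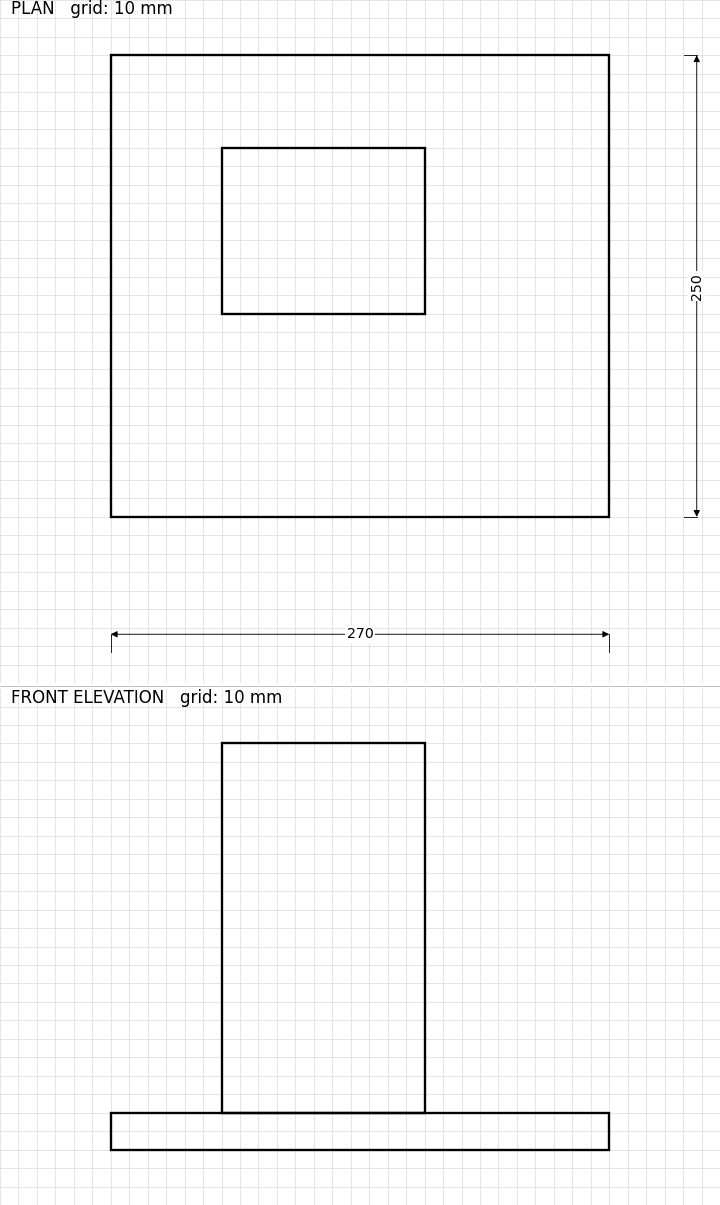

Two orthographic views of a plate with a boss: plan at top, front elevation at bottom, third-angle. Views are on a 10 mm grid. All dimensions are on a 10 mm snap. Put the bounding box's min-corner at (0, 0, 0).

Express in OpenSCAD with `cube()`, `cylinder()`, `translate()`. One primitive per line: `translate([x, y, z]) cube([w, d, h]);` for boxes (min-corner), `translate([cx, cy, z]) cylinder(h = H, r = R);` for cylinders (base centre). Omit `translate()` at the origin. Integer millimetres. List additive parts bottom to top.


cube([270, 250, 20]);
translate([60, 110, 20]) cube([110, 90, 200]);


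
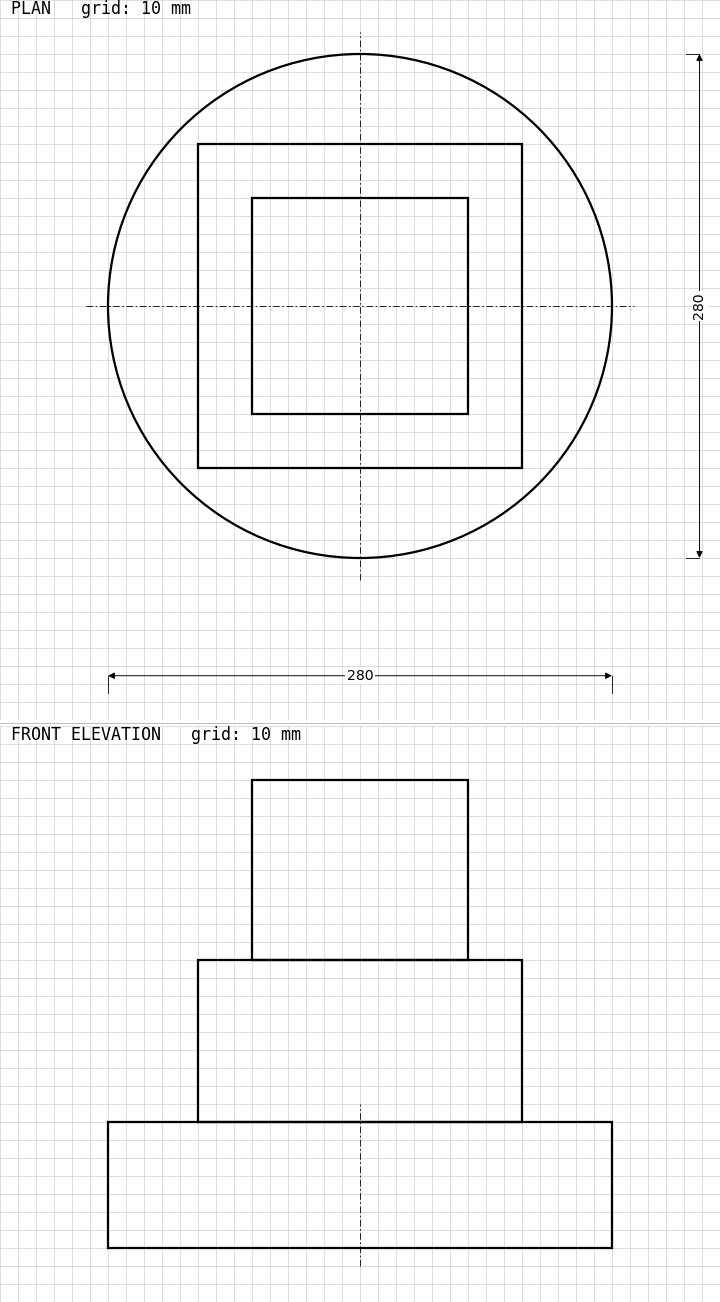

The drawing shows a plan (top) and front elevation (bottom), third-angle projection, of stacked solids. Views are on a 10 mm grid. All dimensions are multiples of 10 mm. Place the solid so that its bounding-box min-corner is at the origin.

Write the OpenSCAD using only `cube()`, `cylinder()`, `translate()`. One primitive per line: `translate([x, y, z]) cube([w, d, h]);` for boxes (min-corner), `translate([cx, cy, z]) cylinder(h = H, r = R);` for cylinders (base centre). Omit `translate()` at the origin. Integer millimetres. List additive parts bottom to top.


translate([140, 140, 0]) cylinder(h = 70, r = 140);
translate([50, 50, 70]) cube([180, 180, 90]);
translate([80, 80, 160]) cube([120, 120, 100]);
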